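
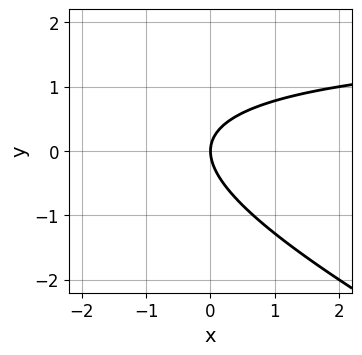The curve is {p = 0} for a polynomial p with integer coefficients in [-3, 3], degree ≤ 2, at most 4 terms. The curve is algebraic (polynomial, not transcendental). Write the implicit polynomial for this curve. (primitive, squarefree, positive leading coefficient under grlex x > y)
(a) The degree is 2 — no degree-1 curve has this shape.
(b) From the visible intercepts: it crosses the x-axis at the gridline x = 0; one y-axis crossing is at y = 0.
(c) Together with the visible shape, these determine p as stated.

x*y + 2*y^2 - 2*x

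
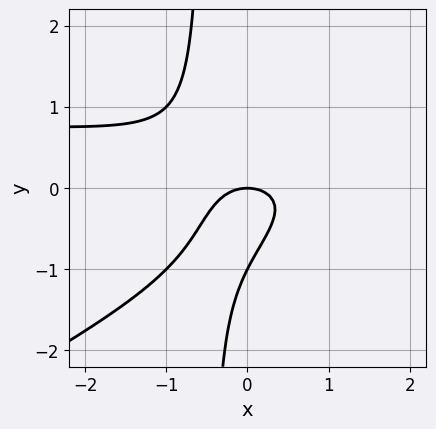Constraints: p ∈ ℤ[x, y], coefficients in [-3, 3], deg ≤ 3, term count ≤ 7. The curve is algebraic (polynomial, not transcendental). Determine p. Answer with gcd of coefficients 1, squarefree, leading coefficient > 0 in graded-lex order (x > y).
(a) Degree: no degree-2 curve has this shape, so deg p = 3.
(b) Observable constraints: the y-axis gridline crossings are at y ∈ {-1, 0}; it crosses the x-axis at the gridline x = 0.
(c) Assembling these constraints gives the stated polynomial.

x^2*y - 2*x*y^2 - x^2 - y^2 - y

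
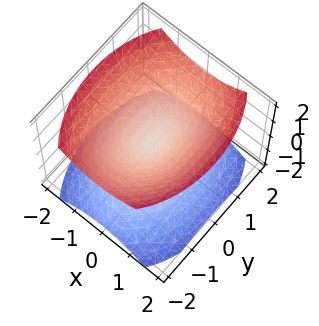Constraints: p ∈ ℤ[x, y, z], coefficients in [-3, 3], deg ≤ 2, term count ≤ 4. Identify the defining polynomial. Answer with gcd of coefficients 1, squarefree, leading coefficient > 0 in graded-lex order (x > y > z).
The picture has 2 separate pieces. They look like related sheets of one shape, so recover p as a whole.
deg p = 2. Two nappes meeting at a single point; a quadric.
Symmetries: it's symmetric under x → −x, forcing even powers of x; the z ↦ −z reflection is a symmetry, so z appears only in even powers; mirror symmetry y ↦ −y ⇒ only even powers of y.
From the axis intercepts and sections: it meets the x-axis at x = 0 (among the integer gridlines); it meets the y-axis at y = 0 (among the integer gridlines).
Matching integer coefficients to the picture gives p.

2*x^2 + y^2 - 2*z^2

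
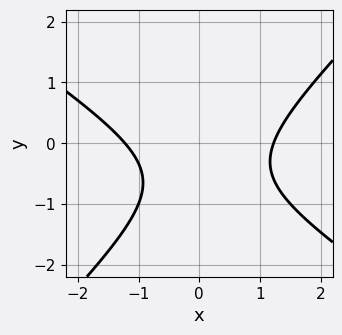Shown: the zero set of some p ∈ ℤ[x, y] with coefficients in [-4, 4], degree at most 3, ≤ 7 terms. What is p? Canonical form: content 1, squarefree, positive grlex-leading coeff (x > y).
2*x^2 + x*y - 3*y^2 - 3*y - 3

1. Degree: a generic line meets the curve in up to 2 points, so deg p = 2.
2. Against the integer gridlines: no y-intercept at any integer in the box.
3. Matching integer coefficients to the picture gives p.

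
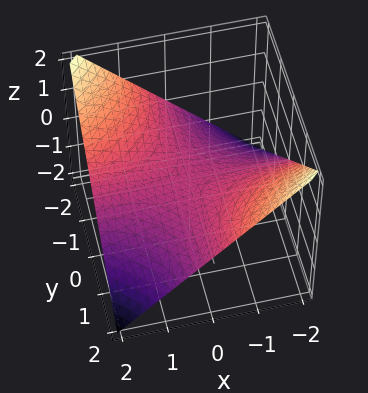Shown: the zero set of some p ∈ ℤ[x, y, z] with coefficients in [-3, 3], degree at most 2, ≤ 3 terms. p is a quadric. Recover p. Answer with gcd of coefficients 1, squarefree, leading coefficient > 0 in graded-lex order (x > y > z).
First, degree: a hyperbolic paraboloid; a quadric, so deg p = 2.
Next, from the visible intercepts: the visible y-axis segment lies entirely on the surface; every point of the x-axis in the box is on the surface.
Finally, the integer polynomial consistent with all of this is the stated p.

x*y + 2*z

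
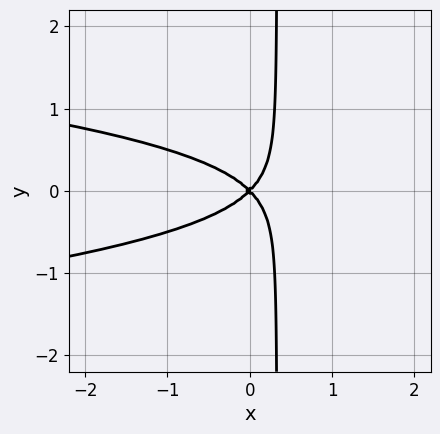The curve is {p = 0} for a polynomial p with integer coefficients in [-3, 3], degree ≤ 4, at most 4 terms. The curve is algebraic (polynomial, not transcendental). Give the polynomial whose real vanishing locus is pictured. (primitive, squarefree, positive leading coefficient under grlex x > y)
3*x*y^2 + x^2 - y^2

(a) deg p = 3. A generic line meets the curve in up to 3 points.
(b) Symmetries: mirror symmetry y ↦ −y ⇒ only even powers of y.
(c) Reading off the gridlines: one x-axis crossing is at x = 0; it crosses the y-axis at the gridline y = 0.
(d) The integer polynomial consistent with all of this is the stated p.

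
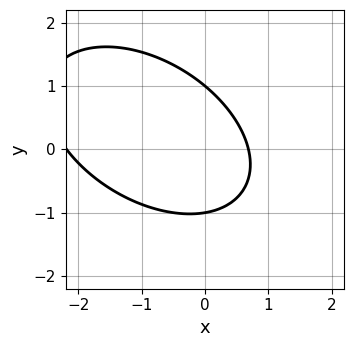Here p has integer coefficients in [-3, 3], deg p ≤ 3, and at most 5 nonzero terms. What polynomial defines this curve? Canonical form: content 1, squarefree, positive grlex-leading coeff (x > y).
2*x^2 + 2*x*y + 3*y^2 + 3*x - 3

First, the degree is 2 — no degree-1 curve has this shape.
Next, from the axis intercepts and sections: among the integer gridlines, it crosses the y-axis at y ∈ {-1, 1}.
Finally, assembling these constraints gives the stated polynomial.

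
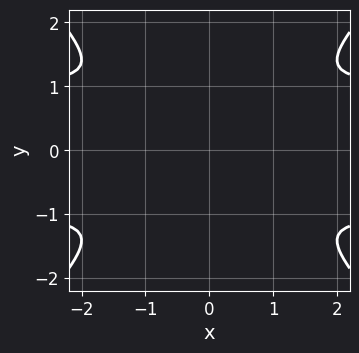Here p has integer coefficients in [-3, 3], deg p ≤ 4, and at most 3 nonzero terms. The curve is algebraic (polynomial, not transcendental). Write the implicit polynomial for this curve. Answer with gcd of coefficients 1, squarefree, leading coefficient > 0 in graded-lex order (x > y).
x^2*y^2 - y^4 - x^2

Degree: no degree-3 curve has this shape, so deg p = 4.
Symmetries: mirror symmetry y ↦ −y ⇒ only even powers of y; mirror symmetry x ↦ −x ⇒ only even powers of x.
Solving for integer coefficients yields p as stated.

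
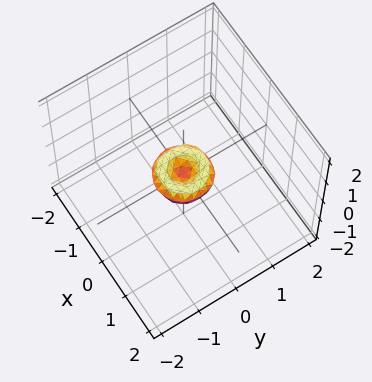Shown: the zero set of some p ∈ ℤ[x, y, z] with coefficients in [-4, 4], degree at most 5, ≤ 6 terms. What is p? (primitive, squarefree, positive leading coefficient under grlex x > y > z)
1. deg p = 4. A generic line meets the surface in up to 4 points.
2. By symmetry, the z-axis is an axis of rotation, so x and y enter only as x² + y².
3. Observable constraints: a circular section at z = 0 has radius between 0 and 1; it meets the y-axis at y = 0 (among the integer gridlines); it meets the z-axis at z = 0 (among the integer gridlines).
4. Putting this together gives p.

2*x^4 + 4*x^2*y^2 + 2*y^4 - x^2 - y^2 + 2*z^2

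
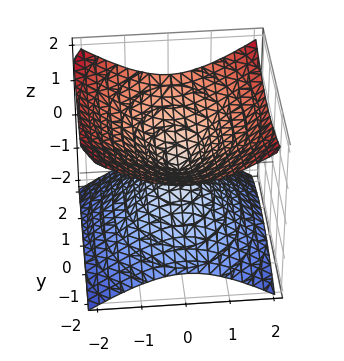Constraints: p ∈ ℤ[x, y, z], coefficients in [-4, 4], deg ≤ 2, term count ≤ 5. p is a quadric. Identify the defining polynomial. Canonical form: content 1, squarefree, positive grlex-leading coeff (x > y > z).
Degree: a double cone through the origin; a quadric, so deg p = 2.
Symmetries: mirror symmetry z ↦ −z ⇒ only even powers of z; it's symmetric under y → −y, forcing even powers of y; the x ↦ −x reflection is a symmetry, so x appears only in even powers.
Observable constraints: it meets the y-axis at y = 0 (among the integer gridlines); one x-axis crossing is at x = 0.
Assembling these constraints gives the stated polynomial.

2*x^2 + y^2 - 3*z^2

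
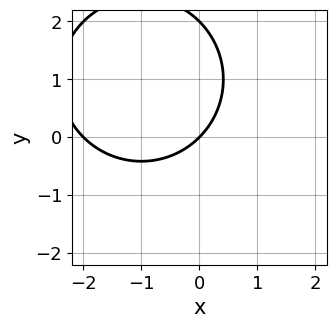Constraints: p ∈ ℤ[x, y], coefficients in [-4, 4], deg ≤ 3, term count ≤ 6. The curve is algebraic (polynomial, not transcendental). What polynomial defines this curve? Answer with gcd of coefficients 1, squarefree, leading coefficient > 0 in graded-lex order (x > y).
The degree is 2 — no degree-1 curve has this shape.
From the axis intercepts and sections: among the integer gridlines, it crosses the y-axis at y ∈ {0, 2}; the x-axis gridline crossings are at x ∈ {-2, 0}.
Together with the visible shape, these determine p as stated.

x^2 + y^2 + 2*x - 2*y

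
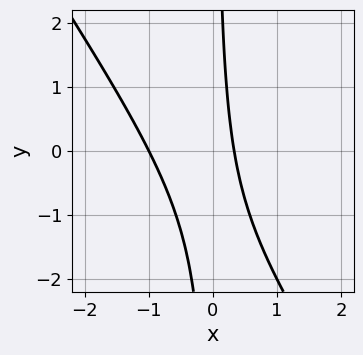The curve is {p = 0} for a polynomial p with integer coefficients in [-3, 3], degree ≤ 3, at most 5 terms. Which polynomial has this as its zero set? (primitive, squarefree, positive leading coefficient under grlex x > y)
3*x^2 + 2*x*y + 2*x - 1

(a) deg p = 2.
(b) Reading off the gridlines: it misses every integer gridline on the y-axis; one x-axis crossing is at x = -1.
(c) The integer polynomial consistent with all of this is the stated p.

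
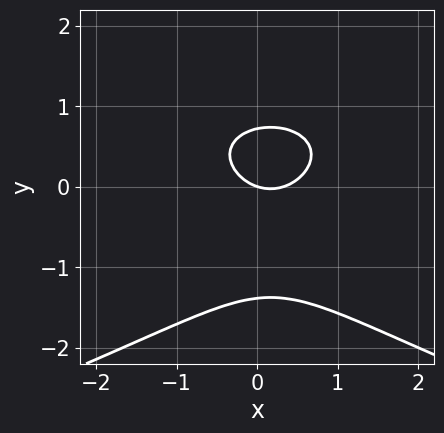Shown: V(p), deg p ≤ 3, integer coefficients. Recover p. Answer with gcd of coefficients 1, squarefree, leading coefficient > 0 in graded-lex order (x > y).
3*y^3 + 3*x^2 + 2*y^2 - x - 3*y

The degree is 3 — a generic line meets the curve in up to 3 points.
From the axis intercepts and sections: it crosses the x-axis at the gridline x = 0; one y-axis crossing is at y = 0.
Assembling these constraints gives the stated polynomial.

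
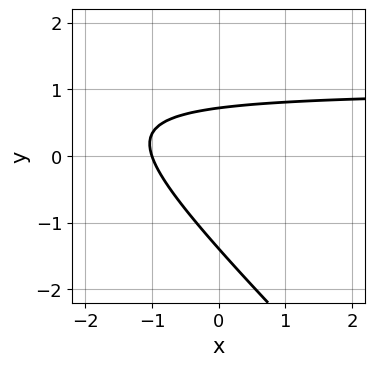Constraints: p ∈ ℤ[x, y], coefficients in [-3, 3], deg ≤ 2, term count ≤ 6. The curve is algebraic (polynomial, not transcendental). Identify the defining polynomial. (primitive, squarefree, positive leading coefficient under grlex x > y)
1. The degree is 2 — no degree-1 curve has this shape.
2. Reading off the gridlines: it meets the x-axis at x = -1 (among the integer gridlines).
3. Assembling these constraints gives the stated polynomial.

3*x*y + 3*y^2 - 3*x + 2*y - 3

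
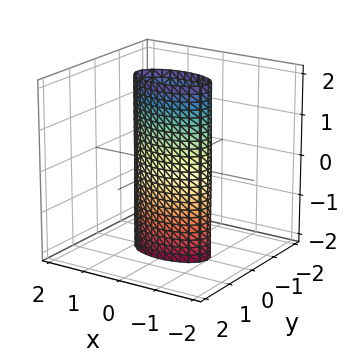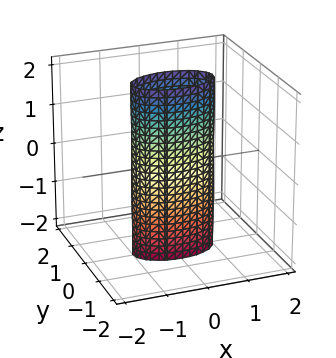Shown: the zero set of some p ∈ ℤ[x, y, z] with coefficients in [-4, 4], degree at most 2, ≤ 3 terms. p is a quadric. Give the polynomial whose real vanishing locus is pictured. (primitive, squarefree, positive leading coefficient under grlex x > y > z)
(a) The degree is 2 — a cylinder; a quadric.
(b) Symmetries: mirror symmetry x ↦ −x ⇒ only even powers of x; the z ↦ −z reflection is a symmetry, so z appears only in even powers; it's symmetric under y → −y, forcing even powers of y.
(c) Against the integer gridlines: the surface avoids every integer z-axis point in the box; among the integer gridlines, it crosses the x-axis at x ∈ {-1, 1}.
(d) Fitting integer coefficients to these (and the overall shape) gives p.

x^2 + 3*y^2 - 1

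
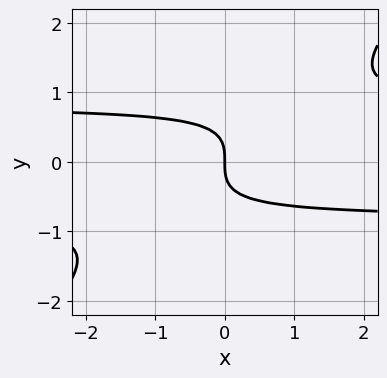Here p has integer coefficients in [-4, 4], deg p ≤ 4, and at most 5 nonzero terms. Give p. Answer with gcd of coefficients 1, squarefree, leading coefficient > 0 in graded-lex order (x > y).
3*x*y^2 - 3*y^3 - 2*x

First, degree: a generic line meets the curve in up to 3 points, so deg p = 3.
Next, from the axis intercepts and sections: it meets the y-axis at y = 0 (among the integer gridlines); it crosses the x-axis at the gridline x = 0.
Finally, assembling these constraints gives the stated polynomial.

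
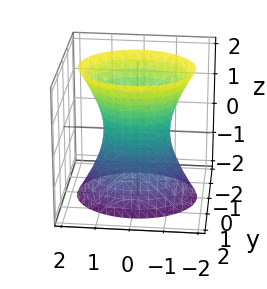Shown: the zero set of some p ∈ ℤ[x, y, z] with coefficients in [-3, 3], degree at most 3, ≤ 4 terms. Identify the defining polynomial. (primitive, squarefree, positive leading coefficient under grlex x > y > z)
(a) The degree is 2 — one connected sheet with a waist; a quadric.
(b) Symmetries: the y ↦ −y reflection is a symmetry, so y appears only in even powers; the z ↦ −z reflection is a symmetry, so z appears only in even powers; mirror symmetry x ↦ −x ⇒ only even powers of x.
(c) Observable constraints: among the integer gridlines, it crosses the x-axis at x ∈ {-1, 1}; it misses every integer gridline on the z-axis.
(d) Fitting integer coefficients to these (and the overall shape) gives p.

2*x^2 + 3*y^2 - z^2 - 2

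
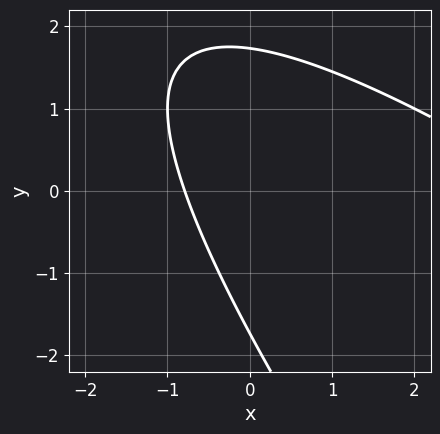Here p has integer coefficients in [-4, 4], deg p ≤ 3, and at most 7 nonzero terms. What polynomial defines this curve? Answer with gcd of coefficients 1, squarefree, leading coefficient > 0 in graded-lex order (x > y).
(a) The degree is 2 — no degree-1 curve has this shape.
(b) Solving for integer coefficients yields p as stated.

x^2 + 2*x*y + y^2 - 3*x - 3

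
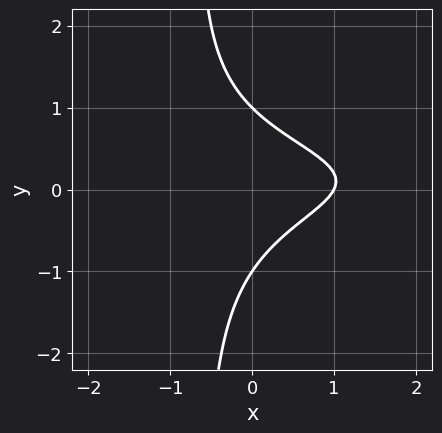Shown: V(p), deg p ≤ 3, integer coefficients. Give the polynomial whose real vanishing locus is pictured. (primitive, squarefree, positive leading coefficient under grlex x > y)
First, degree: no degree-2 curve has this shape, so deg p = 3.
Next, against the integer gridlines: the y-axis gridline crossings are at y ∈ {-1, 1}; it meets the x-axis at x = 1 (among the integer gridlines).
Finally, the integer polynomial consistent with all of this is the stated p.

3*x*y^2 - x*y + 2*y^2 + 2*x - 2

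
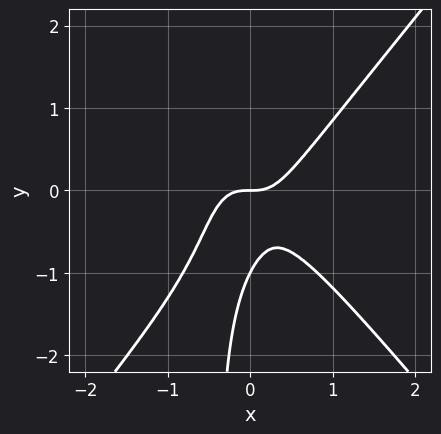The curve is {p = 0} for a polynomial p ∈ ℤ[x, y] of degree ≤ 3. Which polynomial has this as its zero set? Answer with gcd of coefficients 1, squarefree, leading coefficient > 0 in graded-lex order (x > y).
(a) Degree: no degree-2 curve has this shape, so deg p = 3.
(b) From the visible intercepts: the y-axis gridline crossings are at y ∈ {-1, 0}; one x-axis crossing is at x = 0.
(c) These observations pin down the coefficients.

3*x^3 - 2*x*y^2 - y^2 - y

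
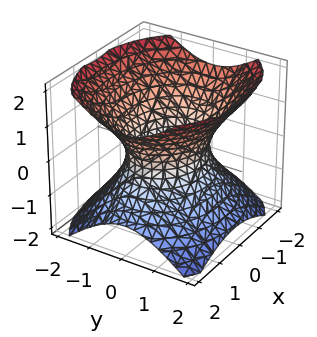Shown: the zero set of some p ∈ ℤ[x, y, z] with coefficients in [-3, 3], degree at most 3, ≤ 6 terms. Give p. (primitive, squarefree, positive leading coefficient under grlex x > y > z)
deg p = 2.
Symmetries: the x ↦ −x reflection is a symmetry, so x appears only in even powers; mirror symmetry z ↦ −z ⇒ only even powers of z; the y ↦ −y reflection is a symmetry, so y appears only in even powers.
Against the integer gridlines: no z-intercept at any integer in the box; among the integer gridlines, it crosses the y-axis at y ∈ {-1, 1}.
The integer polynomial consistent with all of this is the stated p.

2*x^2 + 3*y^2 - 3*z^2 - 3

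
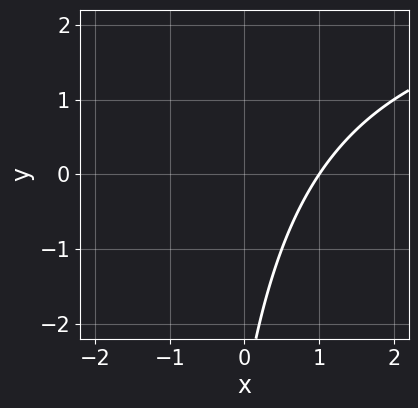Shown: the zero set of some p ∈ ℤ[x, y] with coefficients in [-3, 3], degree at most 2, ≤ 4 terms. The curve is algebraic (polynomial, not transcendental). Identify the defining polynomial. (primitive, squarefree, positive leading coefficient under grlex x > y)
First, the degree is 2 — a generic line meets the curve in up to 2 points.
Then, observable constraints: the curve avoids every integer y-axis point in the box; it crosses the x-axis at the gridline x = 1.
Finally, these observations pin down the coefficients.

x*y - 3*x + y + 3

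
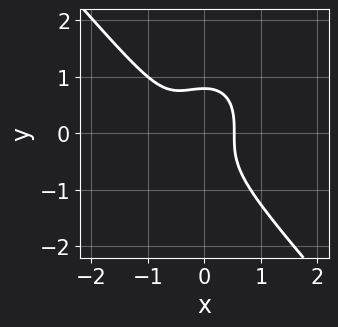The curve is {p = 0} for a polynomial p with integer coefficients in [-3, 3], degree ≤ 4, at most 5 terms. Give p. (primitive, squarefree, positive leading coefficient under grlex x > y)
3*x^3 + 2*y^3 + 2*x^2 - 1

First, degree: no degree-2 curve has this shape, so deg p = 3.
Finally, matching integer coefficients to the picture gives p.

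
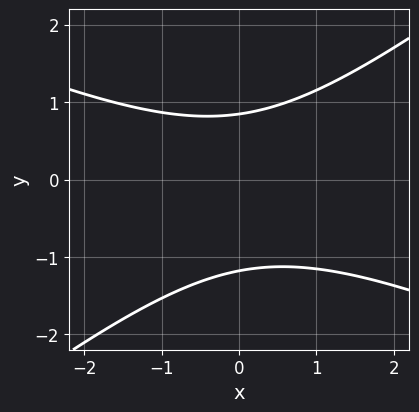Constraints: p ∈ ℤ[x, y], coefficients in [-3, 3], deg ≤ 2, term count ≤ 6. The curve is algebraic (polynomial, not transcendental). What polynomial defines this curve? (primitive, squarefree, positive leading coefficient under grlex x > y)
deg p = 2. No degree-1 curve has this shape.
Reading off the gridlines: no x-intercept at any integer in the box.
Assembling these constraints gives the stated polynomial.

x^2 + x*y - 3*y^2 - y + 3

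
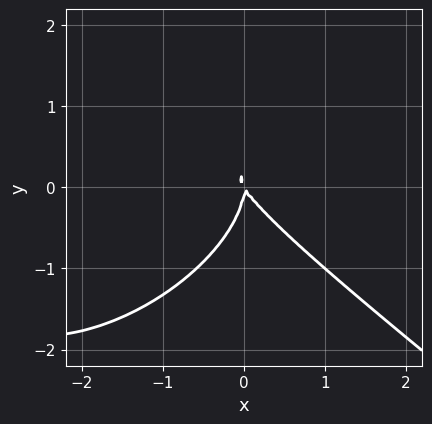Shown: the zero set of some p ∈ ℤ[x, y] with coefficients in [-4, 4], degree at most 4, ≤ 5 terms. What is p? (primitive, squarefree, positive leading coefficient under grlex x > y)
x^3 + 2*y^3 + 3*x^2 + 2*x*y

First, degree: a generic line meets the curve in up to 3 points, so deg p = 3.
Next, observable constraints: one y-axis crossing is at y = 0; one x-axis crossing is at x = 0.
Finally, fitting integer coefficients to these (and the overall shape) gives p.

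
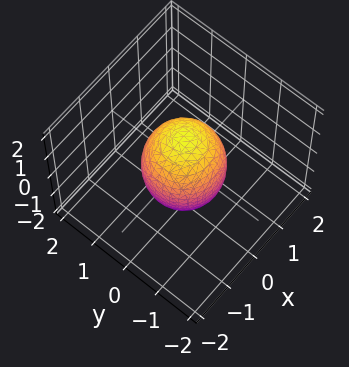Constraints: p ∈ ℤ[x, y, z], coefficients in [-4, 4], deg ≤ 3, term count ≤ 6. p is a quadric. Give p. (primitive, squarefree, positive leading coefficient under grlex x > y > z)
2*x^2 + 2*y^2 + z^2 - 2

First, deg p = 2. A closed, bounded, convex surface; a quadric.
Next, symmetries: the z ↦ −z reflection is a symmetry, so z appears only in even powers; the surface is invariant under rotation about z: p = q(x² + y², z).
Then, observable constraints: among the integer gridlines, it crosses the y-axis at y ∈ {-1, 1}; the x-axis gridline crossings are at x ∈ {-1, 1}; a circular section at z = 1 has radius between 0 and 1.
Finally, solving for integer coefficients yields p as stated.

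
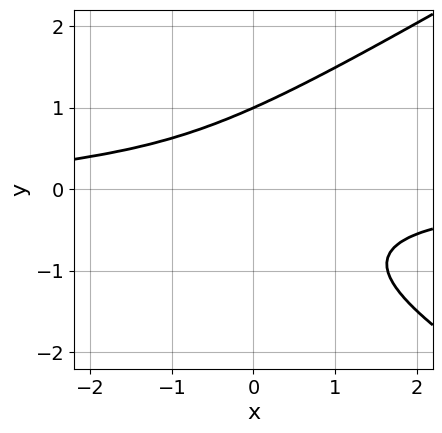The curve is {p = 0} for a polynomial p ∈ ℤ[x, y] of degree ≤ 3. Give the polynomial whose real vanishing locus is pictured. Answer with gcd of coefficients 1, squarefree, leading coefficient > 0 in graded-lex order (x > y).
(a) Degree: no degree-2 curve has this shape, so deg p = 3.
(b) Observable constraints: one y-axis crossing is at y = 1; it misses every integer gridline on the x-axis.
(c) Putting this together gives p.

x^2*y - 3*y^3 + 3*x*y + x + 3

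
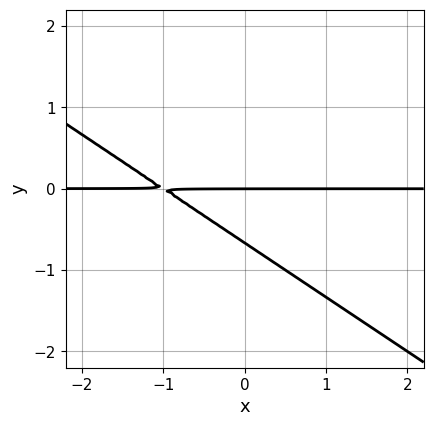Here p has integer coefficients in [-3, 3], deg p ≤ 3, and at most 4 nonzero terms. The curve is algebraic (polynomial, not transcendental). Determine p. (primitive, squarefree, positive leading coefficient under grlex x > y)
2*x*y + 3*y^2 + 2*y

(a) The degree is 2 — a generic line meets the curve in up to 2 points.
(b) Against the integer gridlines: one y-axis crossing is at y = 0; the visible x-axis segment lies entirely on the curve.
(c) The integer polynomial consistent with all of this is the stated p.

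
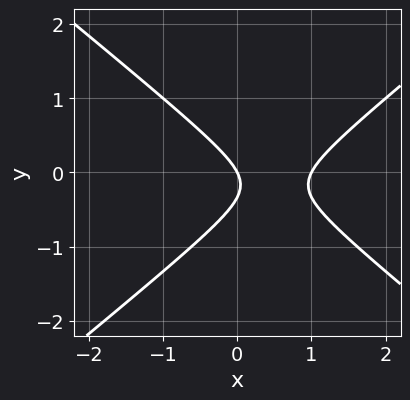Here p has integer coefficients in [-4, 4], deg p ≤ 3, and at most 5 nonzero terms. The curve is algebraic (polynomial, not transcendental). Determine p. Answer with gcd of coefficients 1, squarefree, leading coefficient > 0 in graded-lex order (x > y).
First, degree: the shape is more complex than any degree-1 curve, so deg p = 2.
Then, reading off the gridlines: one y-axis crossing is at y = 0; the x-axis gridline crossings are at x ∈ {0, 1}.
Finally, matching integer coefficients to the picture gives p.

2*x^2 - 3*y^2 - 2*x - y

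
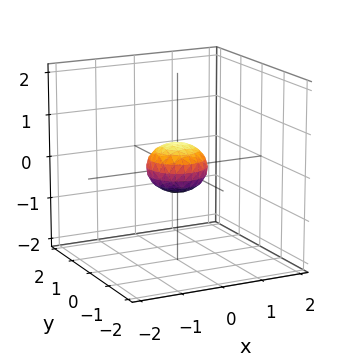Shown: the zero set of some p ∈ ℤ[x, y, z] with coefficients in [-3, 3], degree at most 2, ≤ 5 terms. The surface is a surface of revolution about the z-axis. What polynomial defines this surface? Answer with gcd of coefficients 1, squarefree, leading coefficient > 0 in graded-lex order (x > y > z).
2*x^2 + 2*y^2 + 3*z^2 - 1

First, deg p = 2.
Then, symmetry: the surface is invariant under rotation about z: p = q(x² + y², z).
Next, reading off the gridlines: a circular section at z = 0 has radius between 0 and 1.
Finally, fitting integer coefficients to these (and the overall shape) gives p.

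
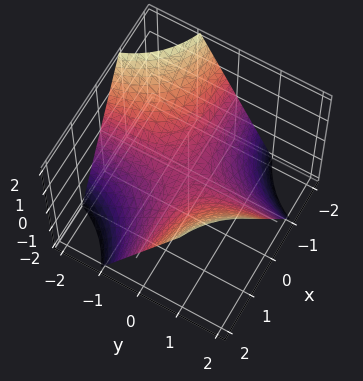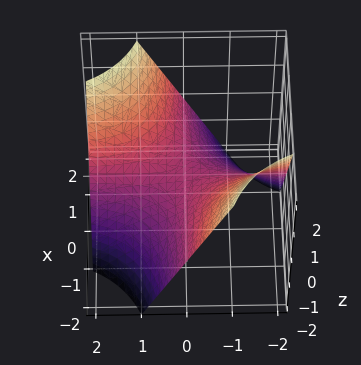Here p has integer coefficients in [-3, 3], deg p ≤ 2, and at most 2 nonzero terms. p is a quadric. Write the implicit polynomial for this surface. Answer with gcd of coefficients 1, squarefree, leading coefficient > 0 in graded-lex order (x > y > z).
x*y - z

(a) deg p = 2. A hyperbolic paraboloid; a quadric.
(b) Against the integer gridlines: the visible x-axis segment lies entirely on the surface; one z-axis crossing is at z = 0.
(c) Putting this together gives p. Check: (0, 1, 0) on the y-axis lies on the surface, and p(0, 1, 0) = 0. ✓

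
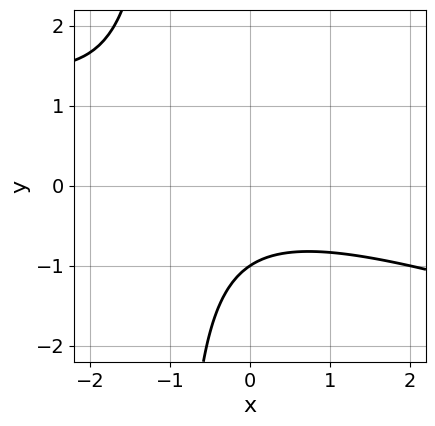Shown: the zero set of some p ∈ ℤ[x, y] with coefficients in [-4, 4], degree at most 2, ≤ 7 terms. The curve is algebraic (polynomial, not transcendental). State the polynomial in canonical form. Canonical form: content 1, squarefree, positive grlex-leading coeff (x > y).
Degree: no degree-1 curve has this shape, so deg p = 2.
Reading off the gridlines: no x-intercept at any integer in the box; it meets the y-axis at y = -1 (among the integer gridlines).
Putting this together gives p.

x^2 + 3*x*y + x + 3*y + 3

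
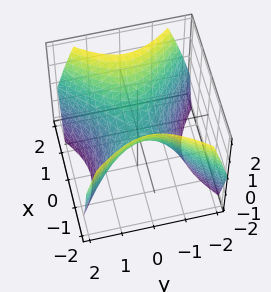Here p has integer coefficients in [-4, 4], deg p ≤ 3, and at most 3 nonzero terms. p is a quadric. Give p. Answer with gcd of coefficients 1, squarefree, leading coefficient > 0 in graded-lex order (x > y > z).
x^2 - y^2 - z

1. The degree is 2 — a hyperbolic paraboloid; a quadric.
2. Symmetries: mirror symmetry x ↦ −x ⇒ only even powers of x; mirror symmetry y ↦ −y ⇒ only even powers of y.
3. From the axis intercepts and sections: one x-axis crossing is at x = 0; one z-axis crossing is at z = 0; it crosses the y-axis at the gridline y = 0.
4. Together with the visible shape, these determine p as stated.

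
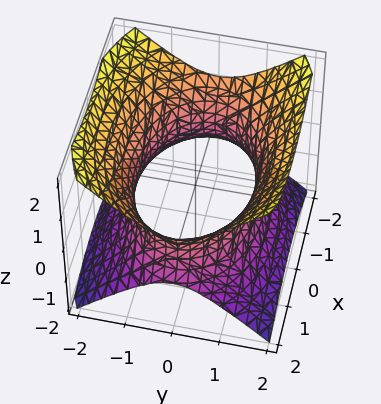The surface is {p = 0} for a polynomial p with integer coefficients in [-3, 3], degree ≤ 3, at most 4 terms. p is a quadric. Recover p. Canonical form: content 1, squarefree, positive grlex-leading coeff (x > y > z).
x^2 + 2*y^2 - 2*z^2 - 3

First, the degree is 2 — an hourglass — one-sheet hyperboloid; a quadric.
Next, symmetries: mirror symmetry y ↦ −y ⇒ only even powers of y; it's symmetric under x → −x, forcing even powers of x; it's symmetric under z → −z, forcing even powers of z.
Then, checking where it meets the axes: the surface avoids every integer z-axis point in the box.
Finally, assembling these constraints gives the stated polynomial.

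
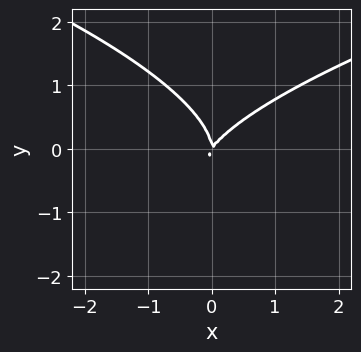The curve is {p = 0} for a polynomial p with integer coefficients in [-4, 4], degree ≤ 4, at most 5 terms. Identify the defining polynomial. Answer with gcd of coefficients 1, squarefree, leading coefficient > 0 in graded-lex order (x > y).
3*y^3 - 3*x^2 + 2*x*y

1. Degree: the shape is more complex than any degree-2 curve, so deg p = 3.
2. Reading off the gridlines: it crosses the y-axis at the gridline y = 0; it meets the x-axis at x = 0 (among the integer gridlines).
3. Solving for integer coefficients yields p as stated.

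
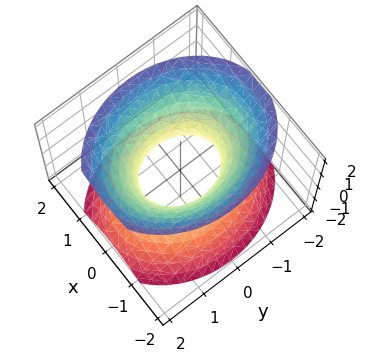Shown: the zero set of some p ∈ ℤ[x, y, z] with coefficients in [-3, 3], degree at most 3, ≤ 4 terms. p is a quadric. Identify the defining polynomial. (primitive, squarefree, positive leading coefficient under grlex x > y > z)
3*x^2 + 2*y^2 - 2*z^2 - 2

(a) deg p = 2.
(b) Symmetries: the y ↦ −y reflection is a symmetry, so y appears only in even powers; mirror symmetry z ↦ −z ⇒ only even powers of z; it's symmetric under x → −x, forcing even powers of x.
(c) From the visible intercepts: no z-intercept at any integer in the box; the y-axis gridline crossings are at y ∈ {-1, 1}.
(d) Fitting integer coefficients to these (and the overall shape) gives p.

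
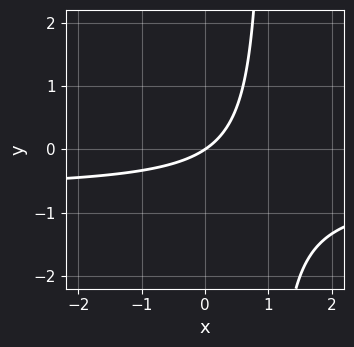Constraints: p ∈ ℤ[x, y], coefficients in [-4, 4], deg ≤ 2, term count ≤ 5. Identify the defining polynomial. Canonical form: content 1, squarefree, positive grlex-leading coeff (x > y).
3*x*y + 2*x - 3*y

1. Degree: the shape is more complex than any degree-1 curve, so deg p = 2.
2. Reading off the gridlines: it crosses the y-axis at the gridline y = 0; it crosses the x-axis at the gridline x = 0.
3. Fitting integer coefficients to these (and the overall shape) gives p.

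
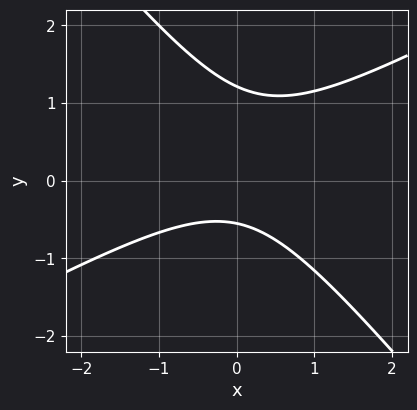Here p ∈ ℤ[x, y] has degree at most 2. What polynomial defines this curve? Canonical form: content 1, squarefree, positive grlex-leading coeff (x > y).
2*x^2 - 2*x*y - 3*y^2 + 2*y + 2

The degree is 2 — the shape is more complex than any degree-1 curve.
Reading off the gridlines: it misses every integer gridline on the x-axis.
Putting this together gives p.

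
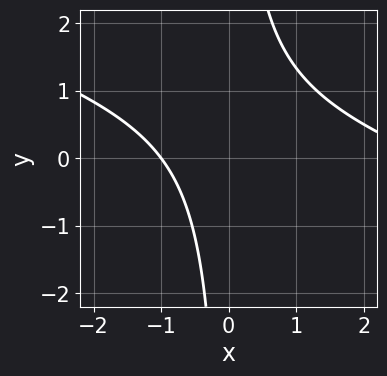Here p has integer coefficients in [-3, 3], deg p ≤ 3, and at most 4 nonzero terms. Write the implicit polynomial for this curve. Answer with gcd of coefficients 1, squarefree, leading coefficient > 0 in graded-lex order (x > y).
1. The degree is 2 — a generic line meets the curve in up to 2 points.
2. Observable constraints: it meets the x-axis at x = -1 (among the integer gridlines); the curve avoids every integer y-axis point in the box.
3. Matching integer coefficients to the picture gives p.

x^2 + 3*x*y - 2*x - 3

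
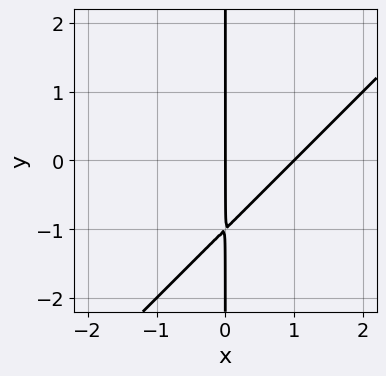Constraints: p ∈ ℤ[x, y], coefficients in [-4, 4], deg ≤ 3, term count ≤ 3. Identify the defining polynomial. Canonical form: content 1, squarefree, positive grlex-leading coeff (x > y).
x^2 - x*y - x

First, degree: the shape is more complex than any degree-1 curve, so deg p = 2.
Next, observable constraints: the visible y-axis segment lies entirely on the curve; the x-axis gridline crossings are at x ∈ {0, 1}.
Finally, fitting integer coefficients to these (and the overall shape) gives p.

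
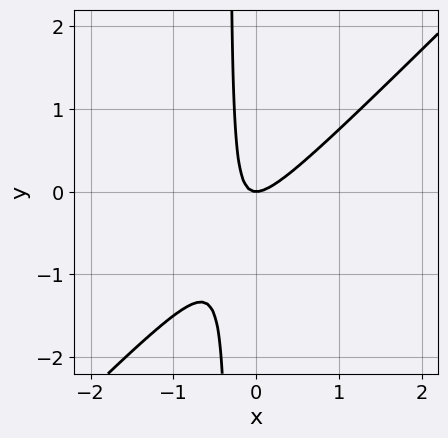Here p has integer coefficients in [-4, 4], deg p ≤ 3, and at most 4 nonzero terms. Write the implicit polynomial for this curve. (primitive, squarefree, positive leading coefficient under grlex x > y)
3*x^2 - 3*x*y - y

First, degree: the shape is more complex than any degree-1 curve, so deg p = 2.
Next, observable constraints: one y-axis crossing is at y = 0; one x-axis crossing is at x = 0.
Finally, matching integer coefficients to the picture gives p.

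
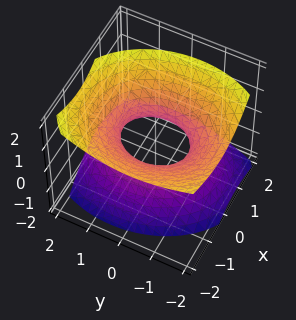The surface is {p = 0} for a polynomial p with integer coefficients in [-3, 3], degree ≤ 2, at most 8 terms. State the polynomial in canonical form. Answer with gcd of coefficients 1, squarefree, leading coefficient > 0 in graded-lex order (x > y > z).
3*x^2 + 2*x*z + 2*y^2 + y*z - 3*z^2 - 2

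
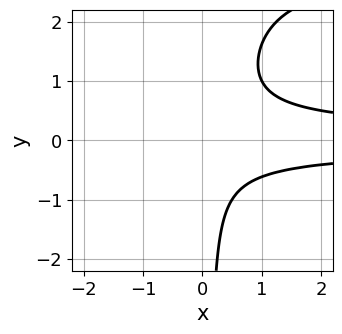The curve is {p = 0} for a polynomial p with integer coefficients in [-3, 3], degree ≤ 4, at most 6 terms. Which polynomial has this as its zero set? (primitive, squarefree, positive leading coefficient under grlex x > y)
x*y^3 - 3*x*y^2 + y^2 + 1

Degree: a generic line meets the curve in up to 4 points, so deg p = 4.
Observable constraints: no x-intercept at any integer in the box; no y-intercept at any integer in the box.
Fitting integer coefficients to these (and the overall shape) gives p.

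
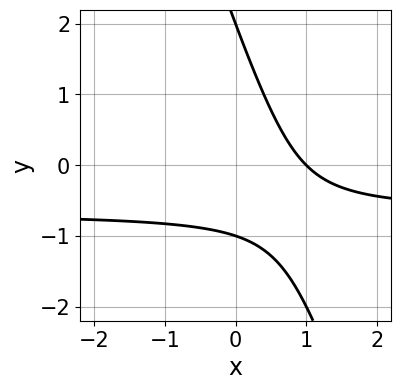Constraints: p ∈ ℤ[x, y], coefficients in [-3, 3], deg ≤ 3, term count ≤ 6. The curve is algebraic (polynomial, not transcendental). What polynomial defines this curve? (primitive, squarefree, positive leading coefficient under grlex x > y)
(a) Degree: the shape is more complex than any degree-1 curve, so deg p = 2.
(b) From the axis intercepts and sections: among the integer gridlines, it crosses the y-axis at y ∈ {-1, 2}; it crosses the x-axis at the gridline x = 1.
(c) Matching integer coefficients to the picture gives p.

3*x*y + y^2 + 2*x - y - 2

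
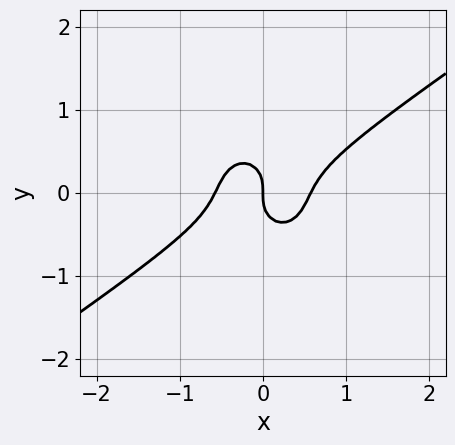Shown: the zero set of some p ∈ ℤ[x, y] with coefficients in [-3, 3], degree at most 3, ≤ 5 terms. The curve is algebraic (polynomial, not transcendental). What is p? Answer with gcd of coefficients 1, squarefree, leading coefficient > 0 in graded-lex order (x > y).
3*x^3 - 3*x^2*y - 3*y^3 - x

1. deg p = 3.
2. Observable constraints: one y-axis crossing is at y = 0; it meets the x-axis at x = 0 (among the integer gridlines).
3. Putting this together gives p.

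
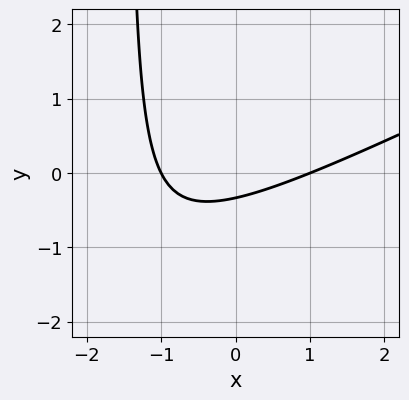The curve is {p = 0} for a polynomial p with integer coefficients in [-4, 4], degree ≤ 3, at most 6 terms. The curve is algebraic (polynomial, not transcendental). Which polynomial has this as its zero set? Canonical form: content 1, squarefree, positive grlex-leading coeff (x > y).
(a) The degree is 2 — a generic line meets the curve in up to 2 points.
(b) Reading off the gridlines: the x-axis gridline crossings are at x ∈ {-1, 1}.
(c) Solving for integer coefficients yields p as stated.

x^2 - 2*x*y - 3*y - 1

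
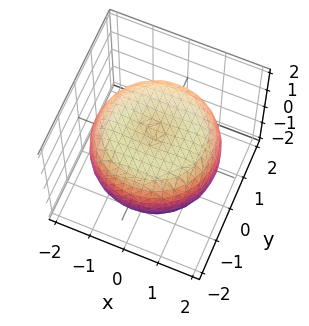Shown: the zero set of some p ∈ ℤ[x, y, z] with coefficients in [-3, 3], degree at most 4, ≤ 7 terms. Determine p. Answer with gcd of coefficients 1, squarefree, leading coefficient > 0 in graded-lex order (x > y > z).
x^4 + 2*x^2*y^2 + y^4 - 2*x^2 - 2*y^2 + 3*z^2 - 3

1. Degree: a generic line meets the surface in up to 4 points, so deg p = 4.
2. Symmetries: the z-axis is an axis of rotation, so x and y enter only as x² + y².
3. Checking where it meets the axes: the z-axis gridline crossings are at z ∈ {-1, 1}; a circular section at z = -1 has radius between 1 and 2.
4. Fitting integer coefficients to these (and the overall shape) gives p.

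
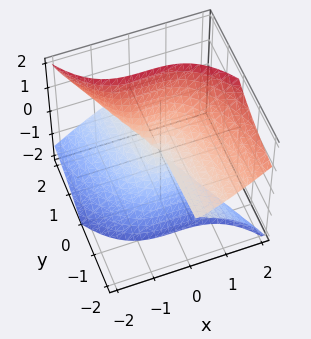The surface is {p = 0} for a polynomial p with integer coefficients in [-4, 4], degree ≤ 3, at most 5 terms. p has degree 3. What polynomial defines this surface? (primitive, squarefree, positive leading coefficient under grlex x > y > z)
(a) The degree is 3 — a generic line meets the surface in up to 3 points.
(b) From the axis intercepts and sections: one z-axis crossing is at z = 0; the visible y-axis segment lies entirely on the surface.
(c) Solving for integer coefficients yields p as stated.

x^3 + 2*y*z^2 - z^3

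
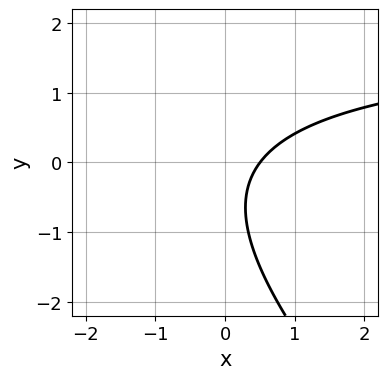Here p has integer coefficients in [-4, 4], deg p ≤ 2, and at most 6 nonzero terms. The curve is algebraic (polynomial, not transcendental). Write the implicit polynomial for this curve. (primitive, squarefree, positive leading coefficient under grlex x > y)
First, deg p = 2. A generic line meets the curve in up to 2 points.
Then, reading off the gridlines: no y-intercept at any integer in the box.
Finally, assembling these constraints gives the stated polynomial.

x*y + y^2 - 2*x + y + 1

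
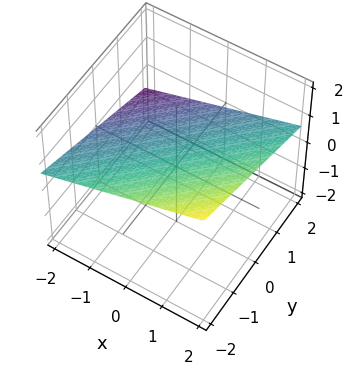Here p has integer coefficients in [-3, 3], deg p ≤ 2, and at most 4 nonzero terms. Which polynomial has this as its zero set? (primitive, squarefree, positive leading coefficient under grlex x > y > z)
x - y - 3*z + 2

1. The degree is 1 — the surface is flat (a plane).
2. Against the integer gridlines: it crosses the x-axis at the gridline x = -2; it crosses the y-axis at the gridline y = 2.
3. Solving for integer coefficients yields p as stated.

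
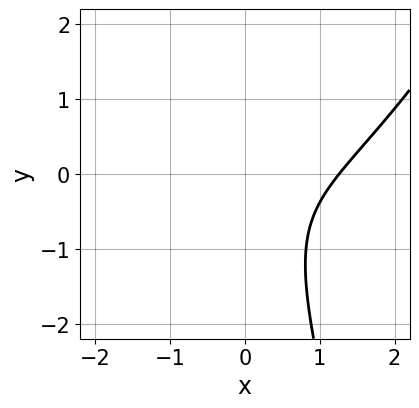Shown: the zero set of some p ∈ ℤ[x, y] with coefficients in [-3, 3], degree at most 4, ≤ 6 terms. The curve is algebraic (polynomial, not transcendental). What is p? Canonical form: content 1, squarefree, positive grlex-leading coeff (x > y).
x^3 - 3*x*y - y^2 - 2

1. The degree is 3 — no degree-2 curve has this shape.
2. Against the integer gridlines: the curve avoids every integer y-axis point in the box.
3. Together with the visible shape, these determine p as stated.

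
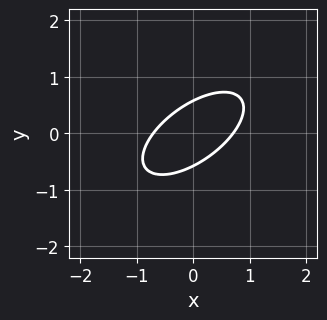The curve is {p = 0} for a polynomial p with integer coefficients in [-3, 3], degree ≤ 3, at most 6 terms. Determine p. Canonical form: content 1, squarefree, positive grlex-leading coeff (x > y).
(a) Degree: the shape is more complex than any degree-1 curve, so deg p = 2.
(b) Putting this together gives p.

2*x^2 - 3*x*y + 3*y^2 - 1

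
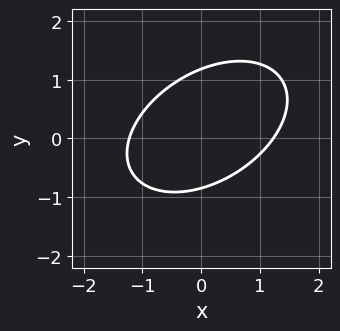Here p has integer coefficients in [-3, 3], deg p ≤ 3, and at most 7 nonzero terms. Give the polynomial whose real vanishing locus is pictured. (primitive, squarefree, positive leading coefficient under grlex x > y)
2*x^2 - 2*x*y + 3*y^2 - y - 3

(a) The degree is 2 — a generic line meets the curve in up to 2 points.
(b) Putting this together gives p.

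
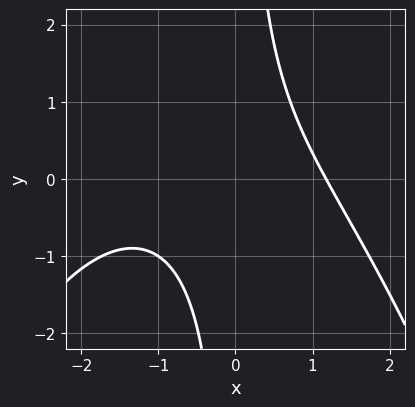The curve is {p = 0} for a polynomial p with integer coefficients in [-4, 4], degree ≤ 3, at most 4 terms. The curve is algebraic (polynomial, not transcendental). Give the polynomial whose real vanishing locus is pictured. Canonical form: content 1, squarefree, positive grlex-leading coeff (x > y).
x^3 + x^2 + 3*x*y - 3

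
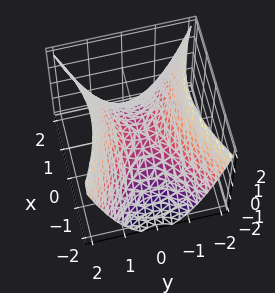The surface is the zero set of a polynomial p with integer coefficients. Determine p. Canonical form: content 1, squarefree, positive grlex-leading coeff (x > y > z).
Degree: a saddle surface; a quadric, so deg p = 2.
Symmetries: it's symmetric under y → −y, forcing even powers of y; the x ↦ −x reflection is a symmetry, so x appears only in even powers.
Reading off the gridlines: it meets the z-axis at z = 0 (among the integer gridlines); it meets the x-axis at x = 0 (among the integer gridlines); one y-axis crossing is at y = 0.
Putting this together gives p.

x^2 - 2*y^2 + 2*z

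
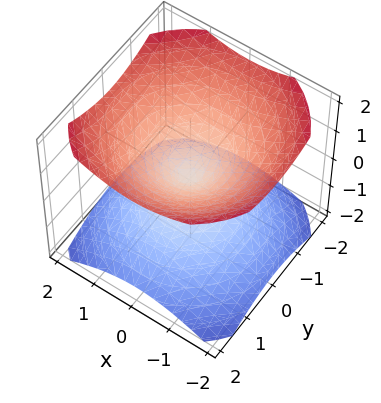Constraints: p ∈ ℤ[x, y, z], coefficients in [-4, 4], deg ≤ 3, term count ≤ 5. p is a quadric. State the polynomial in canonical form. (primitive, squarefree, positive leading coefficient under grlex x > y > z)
1. The picture has 2 separate pieces. They look like related sheets of one shape, so recover p as a whole.
2. Degree: a double cone through the origin; a quadric, so deg p = 2.
3. Symmetries: it's symmetric under z → −z, forcing even powers of z; every cross-section ⟂ z is a circle, so x, y appear only via x² + y².
4. From the axis intercepts and sections: it crosses the y-axis at the gridline y = 0; a circular section at z = 1 has radius between 1 and 2; it crosses the z-axis at the gridline z = 0.
5. The integer polynomial consistent with all of this is the stated p.

2*x^2 + 2*y^2 - 3*z^2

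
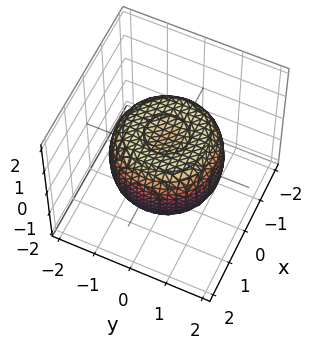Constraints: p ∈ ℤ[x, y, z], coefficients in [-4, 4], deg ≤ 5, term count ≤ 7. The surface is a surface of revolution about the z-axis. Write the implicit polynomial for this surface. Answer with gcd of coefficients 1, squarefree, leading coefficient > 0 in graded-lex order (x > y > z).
2*x^4 + 4*x^2*y^2 + 2*y^4 - 3*x^2 - 3*y^2 + 3*z^2 - 2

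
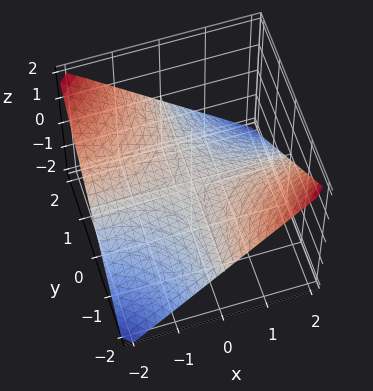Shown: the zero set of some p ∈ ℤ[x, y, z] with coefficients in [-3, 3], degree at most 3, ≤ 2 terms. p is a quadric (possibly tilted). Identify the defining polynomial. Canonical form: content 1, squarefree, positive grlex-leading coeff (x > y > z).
Degree: a generic line meets the surface in up to 2 points, so deg p = 2.
Against the integer gridlines: the visible x-axis segment lies entirely on the surface; it meets the z-axis at z = 0 (among the integer gridlines); every point of the y-axis in the box is on the surface.
Together with the visible shape, these determine p as stated.

x*y + 2*z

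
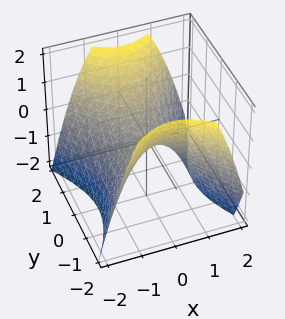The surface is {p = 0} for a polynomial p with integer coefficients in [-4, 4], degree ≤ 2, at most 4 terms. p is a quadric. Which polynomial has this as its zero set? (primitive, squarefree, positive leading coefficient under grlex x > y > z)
(a) Degree: a saddle surface; a quadric, so deg p = 2.
(b) Symmetries: it's symmetric under x → −x, forcing even powers of x; it's symmetric under y → −y, forcing even powers of y.
(c) From the axis intercepts and sections: one z-axis crossing is at z = 0; one x-axis crossing is at x = 0.
(d) The integer polynomial consistent with all of this is the stated p.

3*x^2 - 2*y^2 + 3*z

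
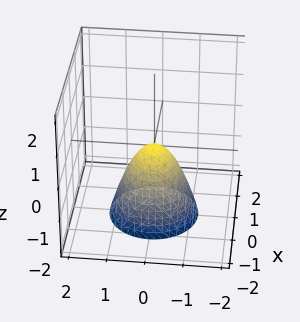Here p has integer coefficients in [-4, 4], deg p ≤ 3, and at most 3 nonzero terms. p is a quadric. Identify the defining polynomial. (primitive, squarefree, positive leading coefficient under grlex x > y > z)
3*x^2 + 3*y^2 + 2*z

First, deg p = 2. A single bowl opening along one axis; a quadric.
Then, symmetry: the z-axis is an axis of rotation, so x and y enter only as x² + y².
Next, from the visible intercepts: it crosses the z-axis at the gridline z = 0; it crosses the x-axis at the gridline x = 0; a circular section at z = -2 has radius between 1 and 2.
Finally, solving for integer coefficients yields p as stated.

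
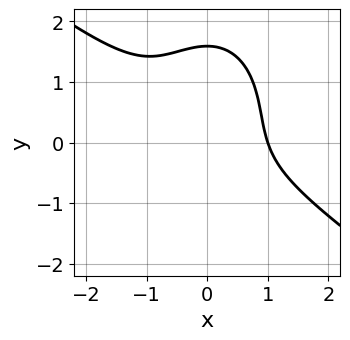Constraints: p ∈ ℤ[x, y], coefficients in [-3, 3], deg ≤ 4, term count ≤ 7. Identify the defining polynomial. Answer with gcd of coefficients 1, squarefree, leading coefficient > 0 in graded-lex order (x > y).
3*x^3 + 3*x^2*y + 2*y^3 - 2*y^2 - 3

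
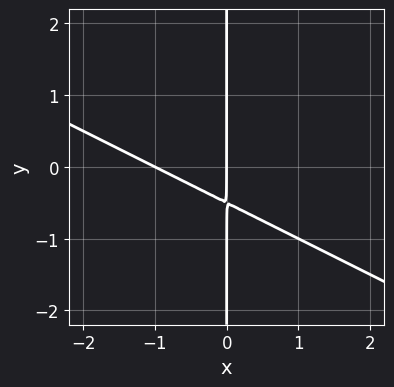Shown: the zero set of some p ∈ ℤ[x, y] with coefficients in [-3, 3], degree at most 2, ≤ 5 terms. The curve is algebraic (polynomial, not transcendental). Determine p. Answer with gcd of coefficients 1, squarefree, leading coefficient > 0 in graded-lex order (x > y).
x^2 + 2*x*y + x

(a) The degree is 2 — a generic line meets the curve in up to 2 points.
(b) Reading off the gridlines: every point of the y-axis in the box is on the curve; among the integer gridlines, it crosses the x-axis at x ∈ {-1, 0}.
(c) Putting this together gives p.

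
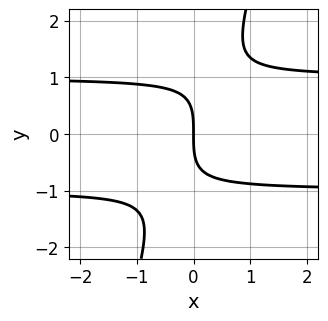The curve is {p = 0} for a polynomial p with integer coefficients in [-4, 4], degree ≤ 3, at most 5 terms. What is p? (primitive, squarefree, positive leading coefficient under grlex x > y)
deg p = 3. No degree-2 curve has this shape.
From the visible intercepts: one y-axis crossing is at y = 0; one x-axis crossing is at x = 0.
Putting this together gives p.

3*x*y^2 - y^3 - 3*x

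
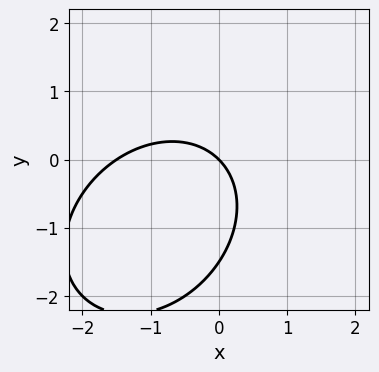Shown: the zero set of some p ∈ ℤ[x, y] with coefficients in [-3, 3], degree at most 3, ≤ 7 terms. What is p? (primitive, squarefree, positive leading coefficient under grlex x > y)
2*x^2 - x*y + 2*y^2 + 3*x + 3*y

First, deg p = 2.
Then, from the axis intercepts and sections: it crosses the y-axis at the gridline y = 0; it meets the x-axis at x = 0 (among the integer gridlines).
Finally, assembling these constraints gives the stated polynomial.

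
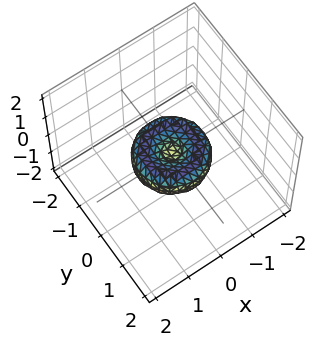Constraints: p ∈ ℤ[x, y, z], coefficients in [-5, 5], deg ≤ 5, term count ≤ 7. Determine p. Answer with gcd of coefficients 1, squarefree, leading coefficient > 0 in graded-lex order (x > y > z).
First, the degree is 4 — no degree-3 surface has this shape.
Next, by symmetry, the surface is invariant under rotation about z: p = q(x² + y², z).
Then, checking where it meets the axes: the x-axis gridline crossings are at x ∈ {-1, 0, 1}; a circular section at z = 0 has radius exactly 1; it crosses the z-axis at the gridline z = 0; among the integer gridlines, it crosses the y-axis at y ∈ {-1, 0, 1}.
Finally, together with the visible shape, these determine p as stated.

2*x^4 + 4*x^2*y^2 + 2*y^4 - 2*x^2 - 2*y^2 + 3*z^2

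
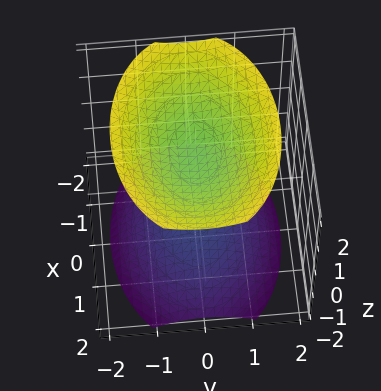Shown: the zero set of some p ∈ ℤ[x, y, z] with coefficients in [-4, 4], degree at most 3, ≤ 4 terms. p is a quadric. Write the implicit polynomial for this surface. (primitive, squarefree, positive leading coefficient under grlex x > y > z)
x^2 + 2*y^2 - 2*z^2 + 3

1. I count 2 distinct pieces. Treating them together as one polynomial.
2. deg p = 2. Two sheets facing apart; a quadric.
3. Symmetries: the y ↦ −y reflection is a symmetry, so y appears only in even powers; the z ↦ −z reflection is a symmetry, so z appears only in even powers; mirror symmetry x ↦ −x ⇒ only even powers of x.
4. Reading off the gridlines: the surface avoids every integer x-axis point in the box; it misses every integer gridline on the y-axis.
5. Together with the visible shape, these determine p as stated.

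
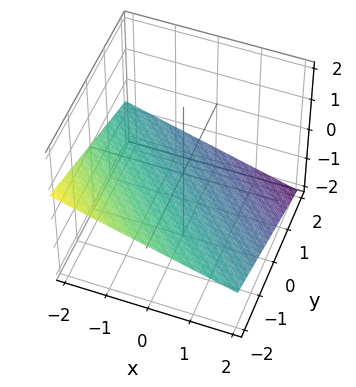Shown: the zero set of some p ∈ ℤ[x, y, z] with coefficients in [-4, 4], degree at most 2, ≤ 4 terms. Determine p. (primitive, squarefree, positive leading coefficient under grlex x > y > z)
x + y + 3*z + 2

The degree is 1 — every cross-section is a straight line — this is a plane.
From the axis intercepts and sections: it meets the x-axis at x = -2 (among the integer gridlines); one y-axis crossing is at y = -2.
Assembling these constraints gives the stated polynomial.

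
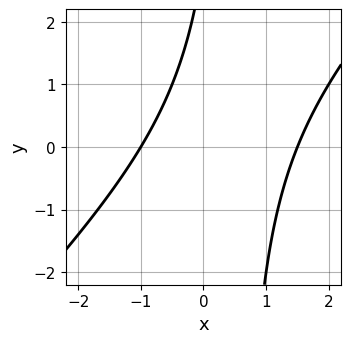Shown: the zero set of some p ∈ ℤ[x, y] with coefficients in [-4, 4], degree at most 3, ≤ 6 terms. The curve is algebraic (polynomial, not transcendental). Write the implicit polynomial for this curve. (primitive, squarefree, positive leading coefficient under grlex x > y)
First, degree: a generic line meets the curve in up to 2 points, so deg p = 2.
Then, from the visible intercepts: one x-axis crossing is at x = -1; no y-intercept at any integer in the box.
Finally, matching integer coefficients to the picture gives p.

2*x^2 - 2*x*y - x + y - 3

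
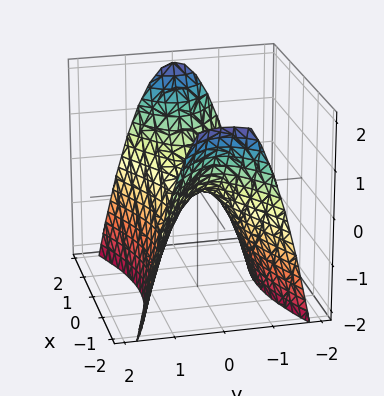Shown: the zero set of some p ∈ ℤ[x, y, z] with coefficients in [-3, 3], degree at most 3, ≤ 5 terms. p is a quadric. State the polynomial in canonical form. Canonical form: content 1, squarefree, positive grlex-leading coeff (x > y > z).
(a) The degree is 2 — a hyperbolic paraboloid; a quadric.
(b) Symmetries: the x ↦ −x reflection is a symmetry, so x appears only in even powers; the y ↦ −y reflection is a symmetry, so y appears only in even powers.
(c) From the axis intercepts and sections: one y-axis crossing is at y = 0; it crosses the z-axis at the gridline z = 0; one x-axis crossing is at x = 0.
(d) The integer polynomial consistent with all of this is the stated p.

x^2 - 3*y^2 - 2*z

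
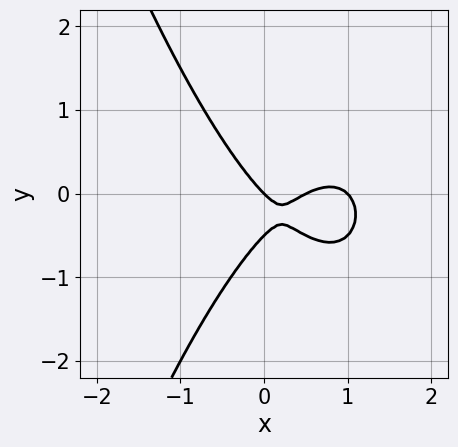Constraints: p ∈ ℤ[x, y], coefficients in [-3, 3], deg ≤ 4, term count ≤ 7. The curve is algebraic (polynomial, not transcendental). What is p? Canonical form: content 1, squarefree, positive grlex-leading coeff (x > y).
2*x^3 - 3*x^2 + 2*y^2 + x + y

(a) The degree is 3 — the shape is more complex than any degree-2 curve.
(b) Reading off the gridlines: it crosses the y-axis at the gridline y = 0; the x-axis gridline crossings are at x ∈ {0, 1}.
(c) Matching integer coefficients to the picture gives p.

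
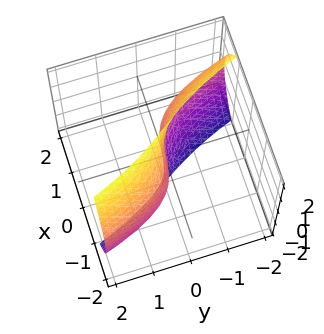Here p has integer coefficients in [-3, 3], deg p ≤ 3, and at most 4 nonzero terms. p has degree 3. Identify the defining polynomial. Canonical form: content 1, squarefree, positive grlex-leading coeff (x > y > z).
x^3 + x*z^2 + 3*y

First, deg p = 3. A generic line meets the surface in up to 3 points.
Next, against the integer gridlines: every point of the z-axis in the box is on the surface; it meets the y-axis at y = 0 (among the integer gridlines); it meets the x-axis at x = 0 (among the integer gridlines).
Finally, fitting integer coefficients to these (and the overall shape) gives p.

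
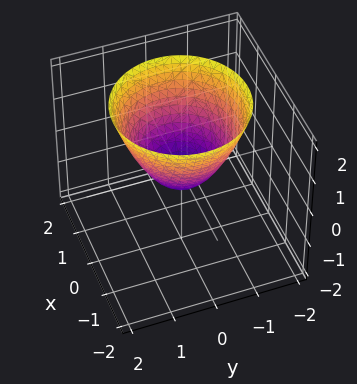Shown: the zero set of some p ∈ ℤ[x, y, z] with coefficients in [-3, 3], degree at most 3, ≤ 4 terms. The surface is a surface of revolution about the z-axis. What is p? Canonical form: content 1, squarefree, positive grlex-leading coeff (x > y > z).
deg p = 2. No degree-1 surface has this shape.
Symmetries: rotational symmetry about the z-axis ⇒ p depends on x, y only through x² + y².
Checking where it meets the axes: a circular section at z = 1 has radius between 1 and 2.
Solving for integer coefficients yields p as stated.

3*x^2 + 3*y^2 - 3*z - 1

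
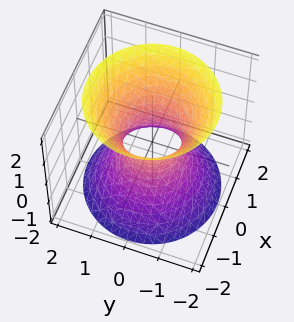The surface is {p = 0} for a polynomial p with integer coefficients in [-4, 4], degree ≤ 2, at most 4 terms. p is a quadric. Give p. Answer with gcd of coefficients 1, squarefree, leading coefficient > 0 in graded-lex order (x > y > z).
deg p = 2. An hourglass — one-sheet hyperboloid; a quadric.
Symmetries: the z ↦ −z reflection is a symmetry, so z appears only in even powers; the surface is invariant under rotation about z: p = q(x² + y², z).
Against the integer gridlines: it misses every integer gridline on the z-axis; a circular section at z = 1 has radius between 1 and 2.
Together with the visible shape, these determine p as stated.

3*x^2 + 3*y^2 - 2*z^2 - 2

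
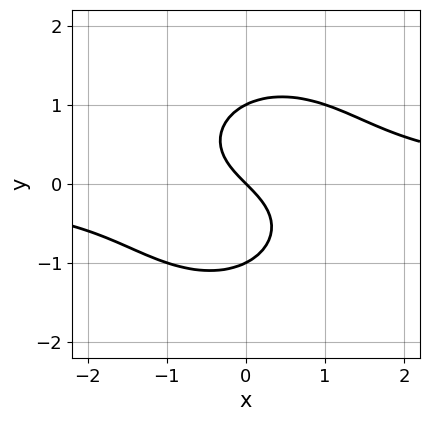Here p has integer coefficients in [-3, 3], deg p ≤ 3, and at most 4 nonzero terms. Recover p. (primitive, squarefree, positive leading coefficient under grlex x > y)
First, deg p = 3. The shape is more complex than any degree-2 curve.
Then, against the integer gridlines: it meets the x-axis at x = 0 (among the integer gridlines); among the integer gridlines, it crosses the y-axis at y ∈ {-1, 0, 1}.
Finally, these observations pin down the coefficients.

x^2*y + y^3 - x - y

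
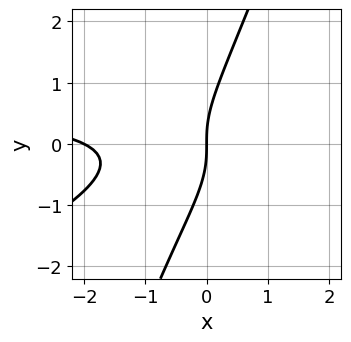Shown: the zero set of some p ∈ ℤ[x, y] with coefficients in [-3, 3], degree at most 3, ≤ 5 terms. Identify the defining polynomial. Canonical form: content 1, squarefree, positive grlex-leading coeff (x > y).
x^2*y - 3*x*y^2 + y^3 - x^2 - 2*x

(a) Degree: no degree-2 curve has this shape, so deg p = 3.
(b) Reading off the gridlines: the x-axis gridline crossings are at x ∈ {-2, 0}; one y-axis crossing is at y = 0.
(c) The integer polynomial consistent with all of this is the stated p.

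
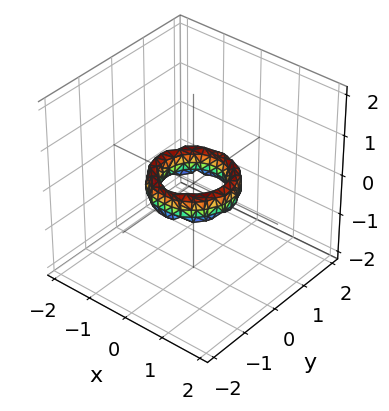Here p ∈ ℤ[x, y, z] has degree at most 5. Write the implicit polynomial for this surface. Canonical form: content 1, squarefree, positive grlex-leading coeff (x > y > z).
1. The degree is 4 — no degree-3 surface has this shape.
2. Symmetries: rotational symmetry about the z-axis ⇒ p depends on x, y only through x² + y².
3. Reading off the gridlines: among the integer gridlines, it crosses the y-axis at y ∈ {-1, 1}; no z-intercept at any integer in the box; the x-axis gridline crossings are at x ∈ {-1, 1}.
4. Putting this together gives p.

2*x^4 + 4*x^2*y^2 + 2*y^4 - 3*x^2 - 3*y^2 + z^2 + 1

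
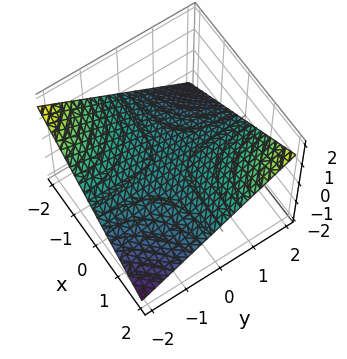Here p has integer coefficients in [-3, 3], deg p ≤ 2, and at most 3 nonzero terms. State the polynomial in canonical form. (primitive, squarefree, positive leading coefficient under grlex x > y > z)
(a) Degree: a saddle surface; a quadric, so deg p = 2.
(b) Reading off the gridlines: every point of the y-axis in the box is on the surface; it meets the z-axis at z = 0 (among the integer gridlines); every point of the x-axis in the box is on the surface.
(c) Matching integer coefficients to the picture gives p.

x*y - 3*z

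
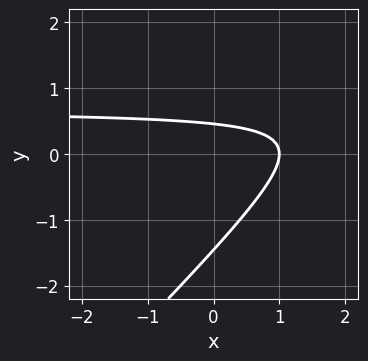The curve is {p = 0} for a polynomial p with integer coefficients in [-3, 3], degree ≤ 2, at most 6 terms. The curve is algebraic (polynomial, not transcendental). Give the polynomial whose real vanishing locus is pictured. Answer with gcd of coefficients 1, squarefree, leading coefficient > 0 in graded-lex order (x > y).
deg p = 2.
Observable constraints: it meets the x-axis at x = 1 (among the integer gridlines).
The integer polynomial consistent with all of this is the stated p.

3*x*y - 3*y^2 - 2*x - 3*y + 2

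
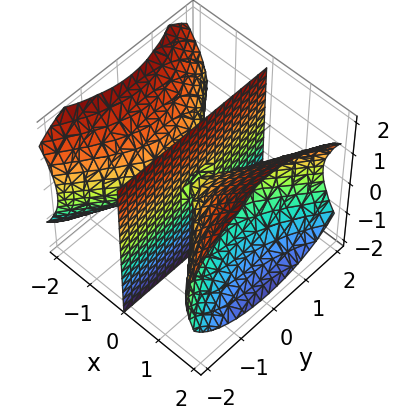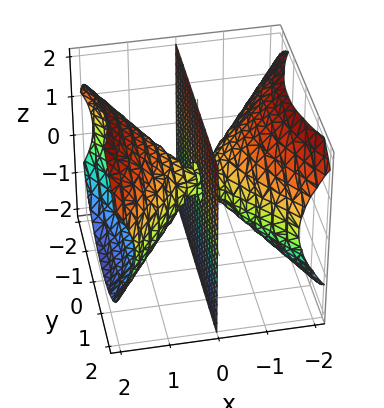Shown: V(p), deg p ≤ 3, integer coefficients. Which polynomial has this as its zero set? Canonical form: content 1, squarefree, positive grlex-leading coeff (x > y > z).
1. I count 2 distinct pieces. They look like related sheets of one shape, so recover p as a whole.
2. The degree is 3 — a generic line meets the surface in up to 3 points.
3. Checking where it meets the axes: every point of the y-axis in the box is on the surface; it meets the x-axis at x = 0 (among the integer gridlines).
4. The integer polynomial consistent with all of this is the stated p. Check: (0, 0, -2) on the z-axis lies on the surface, and p(0, 0, -2) = 0. ✓

3*x^3 - 2*x*y^2 - 3*x*z^2 + x*z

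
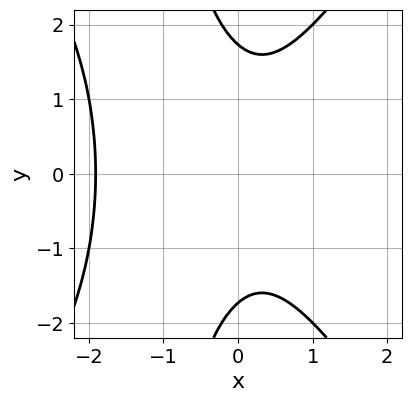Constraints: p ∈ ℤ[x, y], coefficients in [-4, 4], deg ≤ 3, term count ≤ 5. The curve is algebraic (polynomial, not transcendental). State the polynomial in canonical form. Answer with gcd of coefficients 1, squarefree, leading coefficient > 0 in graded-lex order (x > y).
2*x^3 - x*y^2 + 3*x^2 - y^2 + 3

(a) The degree is 3 — a generic line meets the curve in up to 3 points.
(b) Symmetries: it's symmetric under y → −y, forcing even powers of y.
(c) The integer polynomial consistent with all of this is the stated p.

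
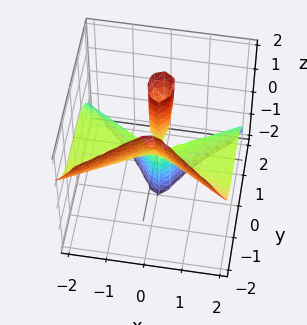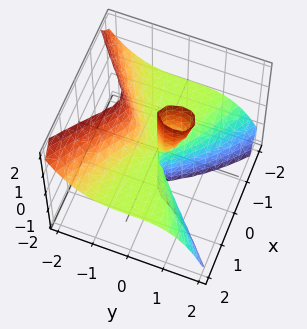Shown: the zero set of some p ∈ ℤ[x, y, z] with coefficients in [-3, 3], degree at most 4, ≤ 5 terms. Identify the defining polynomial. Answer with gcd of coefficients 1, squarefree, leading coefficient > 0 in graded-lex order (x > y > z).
1. Degree: a generic line meets the surface in up to 3 points, so deg p = 3.
2. From the visible intercepts: every point of the x-axis in the box is on the surface; every point of the z-axis in the box is on the surface; it meets the y-axis at y = 0 (among the integer gridlines).
3. Matching integer coefficients to the picture gives p.

3*x^2*z + 2*y^3 - y*z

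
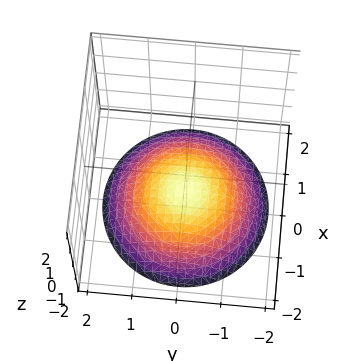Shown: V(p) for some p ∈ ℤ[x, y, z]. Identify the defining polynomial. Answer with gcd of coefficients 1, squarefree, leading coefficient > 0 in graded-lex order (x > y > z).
x^2 + y^2 + 3*z + 3

(a) deg p = 2. No degree-1 surface has this shape.
(b) By symmetry, the surface is invariant under rotation about z: p = q(x² + y², z).
(c) Observable constraints: the surface avoids every integer y-axis point in the box; no x-intercept at any integer in the box; a circular section at z = -2 has radius between 1 and 2; it meets the z-axis at z = -1 (among the integer gridlines).
(d) Solving for integer coefficients yields p as stated.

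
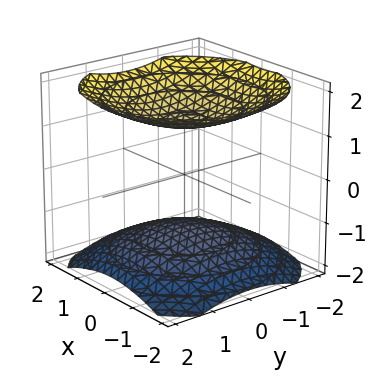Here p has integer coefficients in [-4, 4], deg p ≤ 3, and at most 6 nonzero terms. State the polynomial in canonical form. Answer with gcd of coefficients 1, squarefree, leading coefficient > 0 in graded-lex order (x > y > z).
First, there are 2 components.
Next, the degree is 2 — the shape is more complex than any degree-1 surface.
Then, by symmetry, the surface is invariant under rotation about z: p = q(x² + y², z).
Then, checking where it meets the axes: it misses every integer gridline on the x-axis; the surface avoids every integer y-axis point in the box.
Finally, together with the visible shape, these determine p as stated.

x^2 + y^2 - 2*z^2 + 3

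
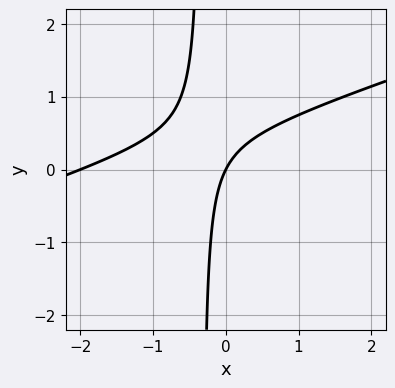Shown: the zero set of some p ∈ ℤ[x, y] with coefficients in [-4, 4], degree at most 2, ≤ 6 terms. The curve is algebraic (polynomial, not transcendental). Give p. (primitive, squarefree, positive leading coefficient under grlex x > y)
x^2 - 3*x*y + 2*x - y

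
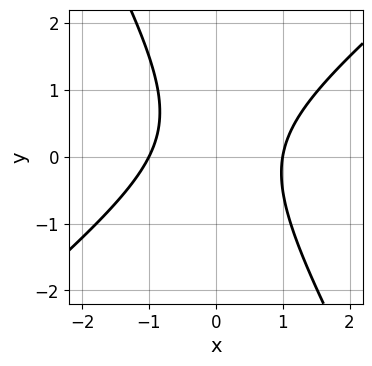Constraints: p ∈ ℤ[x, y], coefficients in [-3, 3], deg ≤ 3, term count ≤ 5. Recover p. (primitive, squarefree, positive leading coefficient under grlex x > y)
First, deg p = 2.
Next, reading off the gridlines: the curve avoids every integer y-axis point in the box; the x-axis gridline crossings are at x ∈ {-1, 1}.
Finally, matching integer coefficients to the picture gives p.

3*x^2 - 2*x*y - 2*y^2 + y - 3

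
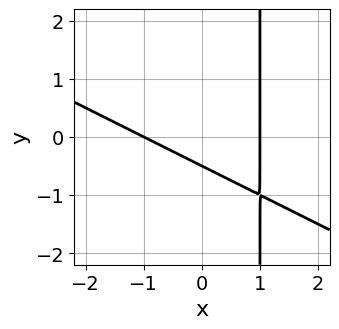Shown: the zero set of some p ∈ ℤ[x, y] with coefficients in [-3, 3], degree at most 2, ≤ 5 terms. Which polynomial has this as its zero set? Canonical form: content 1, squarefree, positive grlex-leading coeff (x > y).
x^2 + 2*x*y - 2*y - 1

Degree: no degree-1 curve has this shape, so deg p = 2.
Observable constraints: the x-axis gridline crossings are at x ∈ {-1, 1}.
These observations pin down the coefficients.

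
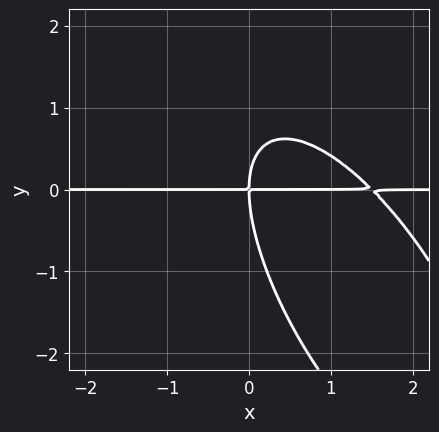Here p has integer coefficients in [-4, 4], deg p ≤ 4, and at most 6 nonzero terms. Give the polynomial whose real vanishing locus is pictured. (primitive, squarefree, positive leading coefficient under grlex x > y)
(a) deg p = 3. No degree-2 curve has this shape.
(b) Reading off the gridlines: it crosses the y-axis at the gridline y = 0; every point of the x-axis in the box is on the curve.
(c) The integer polynomial consistent with all of this is the stated p.

2*x^2*y + 2*x*y^2 + y^3 - 3*x*y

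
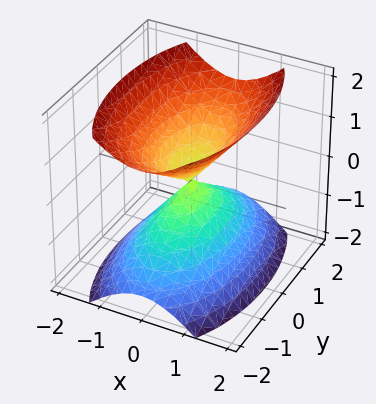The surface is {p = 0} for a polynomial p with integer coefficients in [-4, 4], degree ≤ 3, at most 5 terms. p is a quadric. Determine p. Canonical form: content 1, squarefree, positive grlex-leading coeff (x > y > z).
3*x^2 + y^2 - 2*z^2

The picture has 2 separate pieces.
deg p = 2.
Symmetries: mirror symmetry z ↦ −z ⇒ only even powers of z; it's symmetric under y → −y, forcing even powers of y; mirror symmetry x ↦ −x ⇒ only even powers of x.
Against the integer gridlines: it meets the z-axis at z = 0 (among the integer gridlines); it crosses the x-axis at the gridline x = 0.
Together with the visible shape, these determine p as stated.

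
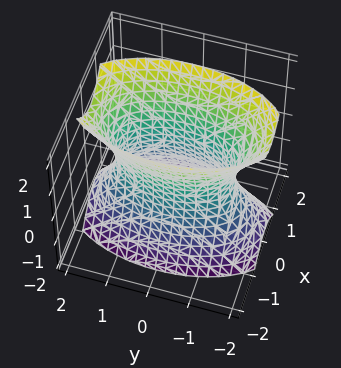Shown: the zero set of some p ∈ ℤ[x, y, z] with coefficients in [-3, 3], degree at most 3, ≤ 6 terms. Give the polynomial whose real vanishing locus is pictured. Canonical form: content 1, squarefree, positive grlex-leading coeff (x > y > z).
3*x^2 + y^2 - z^2 - 2

Degree: one connected sheet with a waist; a quadric, so deg p = 2.
Symmetries: mirror symmetry y ↦ −y ⇒ only even powers of y; mirror symmetry x ↦ −x ⇒ only even powers of x; the z ↦ −z reflection is a symmetry, so z appears only in even powers.
From the axis intercepts and sections: the surface avoids every integer z-axis point in the box.
The integer polynomial consistent with all of this is the stated p.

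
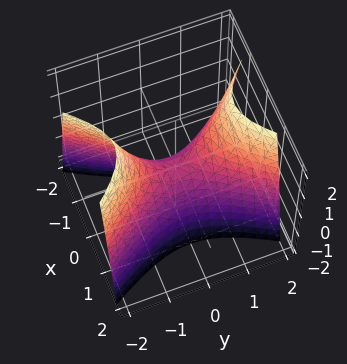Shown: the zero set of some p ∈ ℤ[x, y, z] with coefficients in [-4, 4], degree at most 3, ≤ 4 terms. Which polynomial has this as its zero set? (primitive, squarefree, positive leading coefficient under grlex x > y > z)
(a) deg p = 2. A saddle surface; a quadric.
(b) Symmetries: it's symmetric under x → −x, forcing even powers of x; the y ↦ −y reflection is a symmetry, so y appears only in even powers.
(c) From the visible intercepts: one z-axis crossing is at z = 0; one y-axis crossing is at y = 0; it crosses the x-axis at the gridline x = 0.
(d) These observations pin down the coefficients.

2*x^2 - y^2 + z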